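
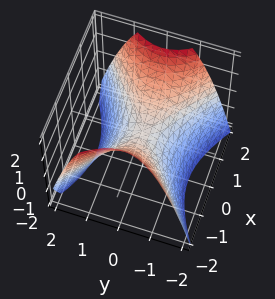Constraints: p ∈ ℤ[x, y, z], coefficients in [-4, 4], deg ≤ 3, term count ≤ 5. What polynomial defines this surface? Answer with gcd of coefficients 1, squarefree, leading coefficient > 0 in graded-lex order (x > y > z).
1. deg p = 2. A saddle surface; a quadric.
2. Symmetries: mirror symmetry y ↦ −y ⇒ only even powers of y; it's symmetric under x → −x, forcing even powers of x.
3. From the axis intercepts and sections: it crosses the x-axis at the gridline x = 0; it meets the y-axis at y = 0 (among the integer gridlines).
4. The integer polynomial consistent with all of this is the stated p.

2*x^2 - 3*y^2 - 3*z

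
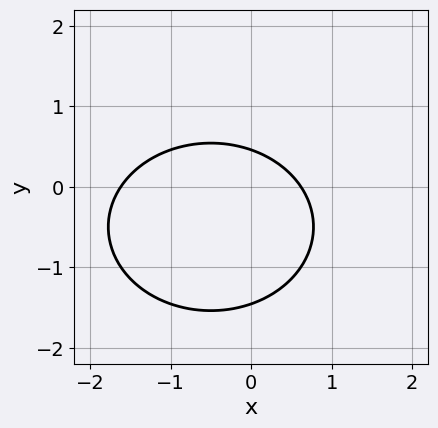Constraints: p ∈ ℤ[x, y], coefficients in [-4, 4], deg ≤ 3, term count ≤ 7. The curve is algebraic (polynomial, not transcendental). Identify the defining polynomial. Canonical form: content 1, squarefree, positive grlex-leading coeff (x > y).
Degree: no degree-1 curve has this shape, so deg p = 2.
The integer polynomial consistent with all of this is the stated p.

2*x^2 + 3*y^2 + 2*x + 3*y - 2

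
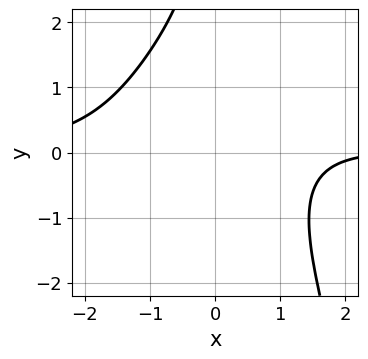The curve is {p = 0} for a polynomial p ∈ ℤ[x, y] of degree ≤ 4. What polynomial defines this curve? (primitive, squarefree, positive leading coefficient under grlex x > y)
x^3*y + x*y^2 - x + 3

(a) deg p = 4. A generic line meets the curve in up to 4 points.
(b) Reading off the gridlines: the curve avoids every integer x-axis point in the box; it misses every integer gridline on the y-axis.
(c) Solving for integer coefficients yields p as stated.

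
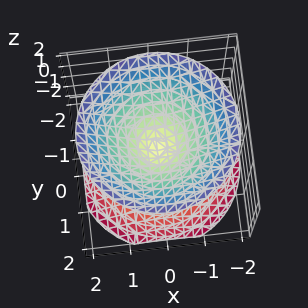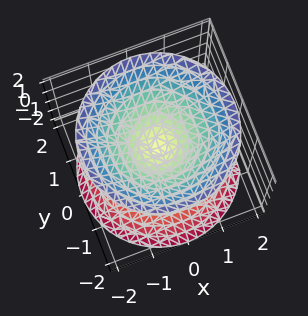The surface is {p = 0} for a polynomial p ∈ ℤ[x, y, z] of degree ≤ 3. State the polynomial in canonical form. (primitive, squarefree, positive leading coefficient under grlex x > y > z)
1. There are 2 components.
2. Degree: two nappes meeting at a single point; a quadric, so deg p = 2.
3. Symmetries: mirror symmetry z ↦ −z ⇒ only even powers of z; the z-axis is an axis of rotation, so x and y enter only as x² + y².
4. Reading off the gridlines: a circular section at z = -1 has radius exactly 1; one y-axis crossing is at y = 0.
5. Solving for integer coefficients yields p as stated.

x^2 + y^2 - z^2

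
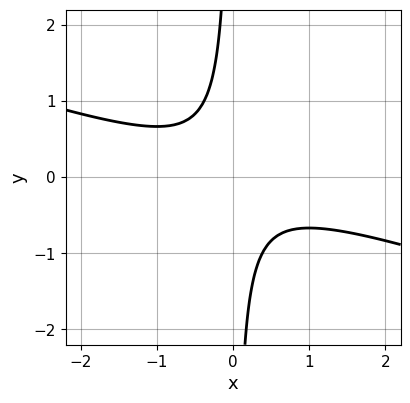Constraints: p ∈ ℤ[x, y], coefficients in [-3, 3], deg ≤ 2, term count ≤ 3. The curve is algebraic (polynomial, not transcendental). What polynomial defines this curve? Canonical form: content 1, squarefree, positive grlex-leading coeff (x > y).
First, degree: a generic line meets the curve in up to 2 points, so deg p = 2.
Then, from the axis intercepts and sections: it misses every integer gridline on the y-axis; no x-intercept at any integer in the box.
Finally, solving for integer coefficients yields p as stated.

x^2 + 3*x*y + 1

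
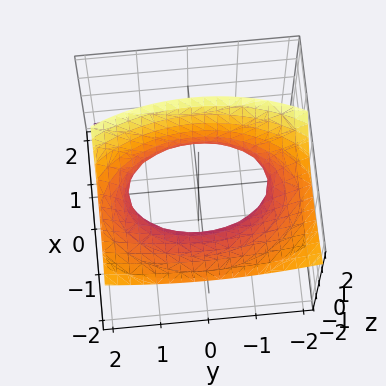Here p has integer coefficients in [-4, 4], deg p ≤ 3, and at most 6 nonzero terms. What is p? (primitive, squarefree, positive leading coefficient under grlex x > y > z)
2*x^2 + 3*x*z + y^2 - 2*z^2 - 2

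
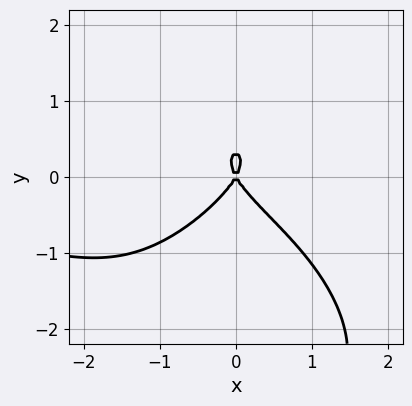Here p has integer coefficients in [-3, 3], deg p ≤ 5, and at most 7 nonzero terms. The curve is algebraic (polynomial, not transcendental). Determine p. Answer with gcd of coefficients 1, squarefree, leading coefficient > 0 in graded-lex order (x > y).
x^3*y - y^4 - 3*y^3 - 3*x^2 + y^2

deg p = 4. No degree-3 curve has this shape.
Observable constraints: it crosses the y-axis at the gridline y = 0; it meets the x-axis at x = 0 (among the integer gridlines).
These observations pin down the coefficients.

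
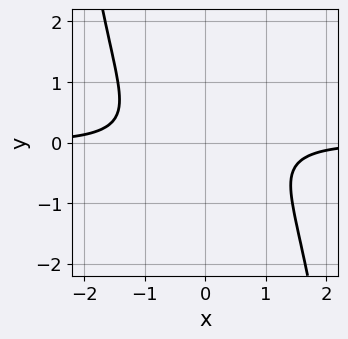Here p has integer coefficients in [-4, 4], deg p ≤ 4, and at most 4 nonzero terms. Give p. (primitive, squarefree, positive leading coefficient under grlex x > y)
1. Degree: the shape is more complex than any degree-3 curve, so deg p = 4.
2. From the axis intercepts and sections: no y-intercept at any integer in the box; the curve avoids every integer x-axis point in the box.
3. Putting this together gives p.

x^3*y + 2*y^2 + 1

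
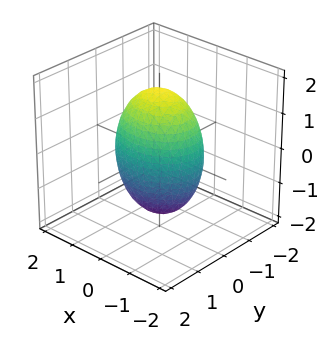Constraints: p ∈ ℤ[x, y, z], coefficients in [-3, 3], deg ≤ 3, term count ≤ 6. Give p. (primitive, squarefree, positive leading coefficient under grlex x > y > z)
2*x^2 + 3*y^2 + z^2 - 3

First, the degree is 2 — bounded and convex; a quadric.
Next, symmetries: the z ↦ −z reflection is a symmetry, so z appears only in even powers; it's symmetric under y → −y, forcing even powers of y; the x ↦ −x reflection is a symmetry, so x appears only in even powers.
Next, observable constraints: the y-axis gridline crossings are at y ∈ {-1, 1}.
Finally, these observations pin down the coefficients.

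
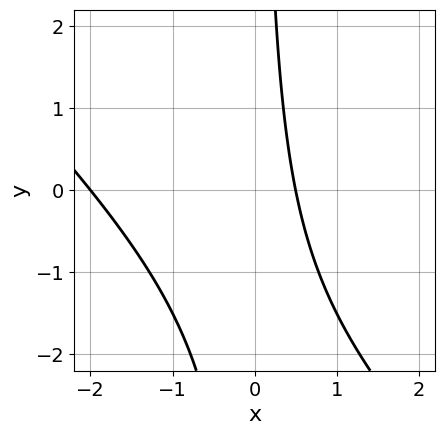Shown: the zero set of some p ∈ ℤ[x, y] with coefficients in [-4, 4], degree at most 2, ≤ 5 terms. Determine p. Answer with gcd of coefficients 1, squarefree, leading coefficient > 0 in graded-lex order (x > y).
2*x^2 + 2*x*y + 3*x - 2

First, the degree is 2 — a generic line meets the curve in up to 2 points.
Then, observable constraints: one x-axis crossing is at x = -2; the curve avoids every integer y-axis point in the box.
Finally, fitting integer coefficients to these (and the overall shape) gives p.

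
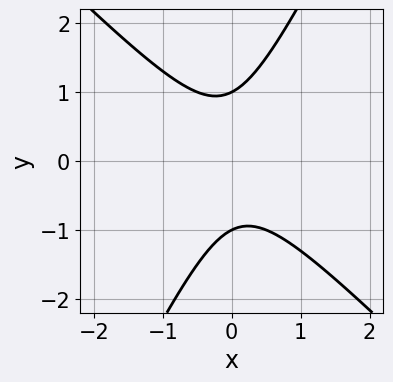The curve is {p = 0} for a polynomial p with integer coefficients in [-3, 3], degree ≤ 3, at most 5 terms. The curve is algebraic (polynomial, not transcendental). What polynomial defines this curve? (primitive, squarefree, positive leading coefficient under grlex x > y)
deg p = 2.
From the axis intercepts and sections: the curve avoids every integer x-axis point in the box; among the integer gridlines, it crosses the y-axis at y ∈ {-1, 1}.
Together with the visible shape, these determine p as stated.

2*x^2 + x*y - y^2 + 1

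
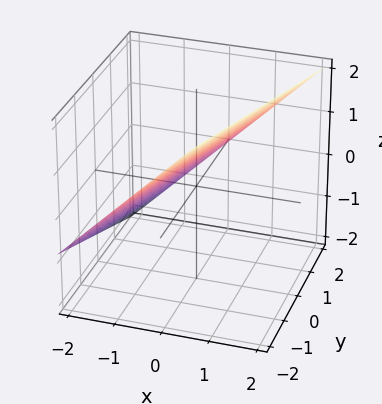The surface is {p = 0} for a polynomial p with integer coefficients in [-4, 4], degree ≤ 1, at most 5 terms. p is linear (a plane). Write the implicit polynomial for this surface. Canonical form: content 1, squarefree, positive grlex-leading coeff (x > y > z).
3*x - y - 3*z + 2

The degree is 1 — the surface is flat (a plane).
Observable constraints: it meets the y-axis at y = 2 (among the integer gridlines).
The integer polynomial consistent with all of this is the stated p.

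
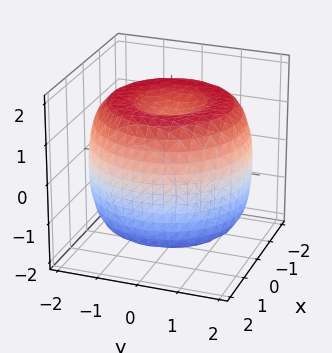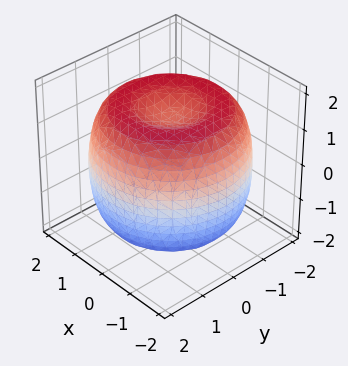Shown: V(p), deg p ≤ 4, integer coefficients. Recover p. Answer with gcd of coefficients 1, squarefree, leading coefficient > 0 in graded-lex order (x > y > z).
x^4 + 2*x^2*y^2 + y^4 - 3*x^2 - 3*y^2 + 2*z^2 - 3

(a) deg p = 4. The shape is more complex than any degree-3 surface.
(b) Symmetry: the z-axis is an axis of rotation, so x and y enter only as x² + y².
(c) Checking where it meets the axes: a circular section at z = 0 has radius between 1 and 2.
(d) These observations pin down the coefficients.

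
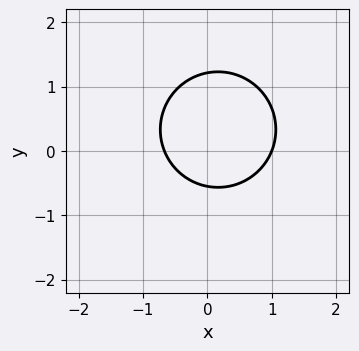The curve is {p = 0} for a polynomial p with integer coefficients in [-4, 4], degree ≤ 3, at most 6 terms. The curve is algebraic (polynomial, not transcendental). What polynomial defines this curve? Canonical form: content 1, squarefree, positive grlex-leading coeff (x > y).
3*x^2 + 3*y^2 - x - 2*y - 2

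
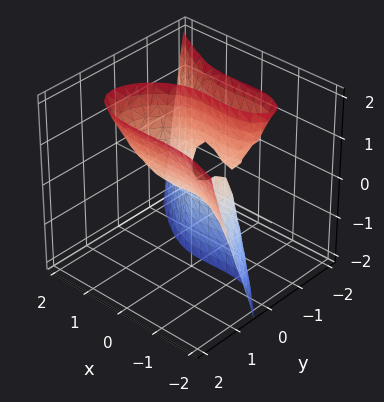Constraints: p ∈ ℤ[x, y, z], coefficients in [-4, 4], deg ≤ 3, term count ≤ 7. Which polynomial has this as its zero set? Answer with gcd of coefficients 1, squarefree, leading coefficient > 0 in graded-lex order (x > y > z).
x^3 + 3*y^3 + x^2 - 3*y*z - z

1. Degree: no degree-2 surface has this shape, so deg p = 3.
2. Reading off the gridlines: it meets the z-axis at z = 0 (among the integer gridlines); among the integer gridlines, it crosses the x-axis at x ∈ {-1, 0}; one y-axis crossing is at y = 0.
3. Together with the visible shape, these determine p as stated.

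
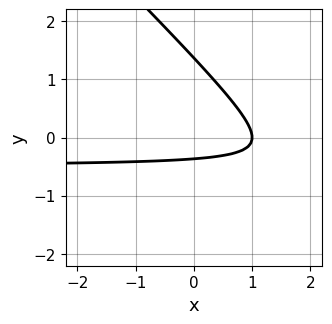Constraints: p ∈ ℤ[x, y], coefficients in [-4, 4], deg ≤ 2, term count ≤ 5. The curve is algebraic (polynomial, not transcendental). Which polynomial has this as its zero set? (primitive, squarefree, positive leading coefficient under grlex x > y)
2*x*y + 2*y^2 + x - 2*y - 1

Degree: the shape is more complex than any degree-1 curve, so deg p = 2.
Against the integer gridlines: one x-axis crossing is at x = 1.
Assembling these constraints gives the stated polynomial.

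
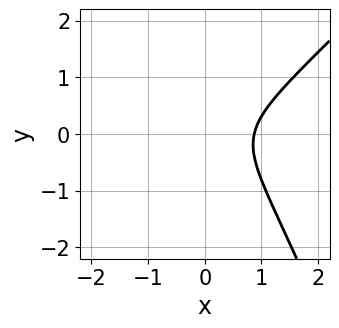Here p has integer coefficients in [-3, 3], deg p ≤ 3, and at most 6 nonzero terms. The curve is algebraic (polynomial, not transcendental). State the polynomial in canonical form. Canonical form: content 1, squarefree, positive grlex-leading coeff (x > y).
3*x^3 - 2*x^2*y - x*y^2 - 3*y^2 - 2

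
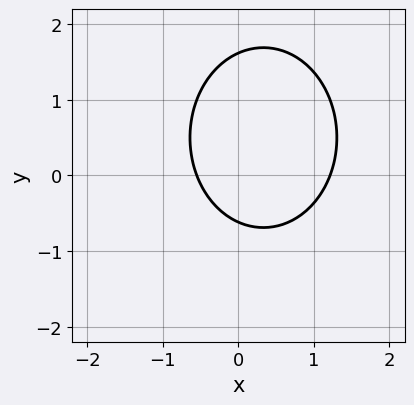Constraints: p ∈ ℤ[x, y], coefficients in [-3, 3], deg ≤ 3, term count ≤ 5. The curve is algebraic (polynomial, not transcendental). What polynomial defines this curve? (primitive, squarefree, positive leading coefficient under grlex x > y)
1. Degree: the shape is more complex than any degree-1 curve, so deg p = 2.
2. Matching integer coefficients to the picture gives p.

3*x^2 + 2*y^2 - 2*x - 2*y - 2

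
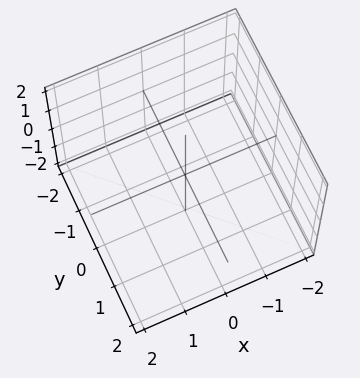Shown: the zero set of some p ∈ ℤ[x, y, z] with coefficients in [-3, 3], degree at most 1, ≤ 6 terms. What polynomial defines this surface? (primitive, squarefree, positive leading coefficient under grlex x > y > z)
1. deg p = 1.
2. From the visible intercepts: one y-axis crossing is at y = 1; it meets the x-axis at x = 1 (among the integer gridlines).
3. Together with the visible shape, these determine p as stated.

2*x + 2*y - z - 2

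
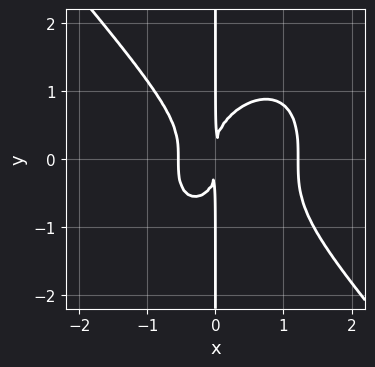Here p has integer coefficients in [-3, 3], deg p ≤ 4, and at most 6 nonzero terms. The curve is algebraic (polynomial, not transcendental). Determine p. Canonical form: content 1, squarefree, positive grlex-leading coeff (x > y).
3*x^4 + 2*x*y^3 - 2*x^3 - 2*x^2

(a) Degree: a generic line meets the curve in up to 4 points, so deg p = 4.
(b) Reading off the gridlines: the visible y-axis segment lies entirely on the curve.
(c) Solving for integer coefficients yields p as stated.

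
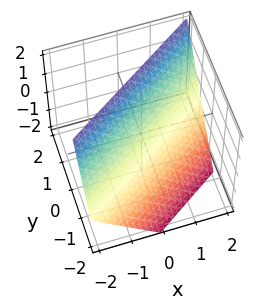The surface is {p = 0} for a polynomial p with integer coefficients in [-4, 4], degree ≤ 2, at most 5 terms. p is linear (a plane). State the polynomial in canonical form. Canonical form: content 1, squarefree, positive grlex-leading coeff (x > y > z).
2*x - 3*y + 2*z - 2

First, deg p = 1. The surface is flat (a plane).
Next, observable constraints: it meets the z-axis at z = 1 (among the integer gridlines); it meets the x-axis at x = 1 (among the integer gridlines).
Finally, the integer polynomial consistent with all of this is the stated p.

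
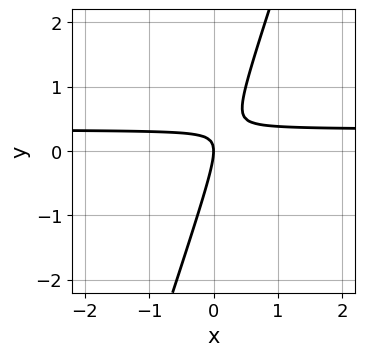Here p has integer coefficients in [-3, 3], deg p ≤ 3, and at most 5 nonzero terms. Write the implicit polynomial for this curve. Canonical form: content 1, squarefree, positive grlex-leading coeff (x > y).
The degree is 2 — no degree-1 curve has this shape.
Observable constraints: it crosses the x-axis at the gridline x = 0; it crosses the y-axis at the gridline y = 0.
Solving for integer coefficients yields p as stated.

3*x*y - y^2 - x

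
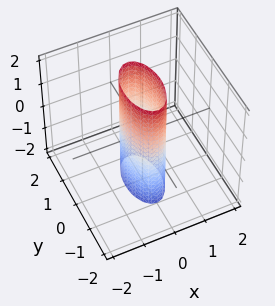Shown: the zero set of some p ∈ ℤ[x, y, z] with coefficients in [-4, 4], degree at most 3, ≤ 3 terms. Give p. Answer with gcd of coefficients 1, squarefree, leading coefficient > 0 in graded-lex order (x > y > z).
1. deg p = 2. Constant cross-section along one axis; a quadric.
2. Symmetries: it's symmetric under z → −z, forcing even powers of z; it's symmetric under y → −y, forcing even powers of y; mirror symmetry x ↦ −x ⇒ only even powers of x.
3. Reading off the gridlines: no z-intercept at any integer in the box; among the integer gridlines, it crosses the y-axis at y ∈ {-1, 1}.
4. Solving for integer coefficients yields p as stated.

3*x^2 + y^2 - 1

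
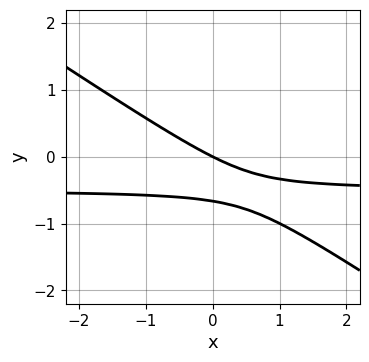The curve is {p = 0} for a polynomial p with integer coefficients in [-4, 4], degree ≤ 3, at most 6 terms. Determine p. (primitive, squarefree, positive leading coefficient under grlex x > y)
2*x*y + 3*y^2 + x + 2*y

(a) Degree: the shape is more complex than any degree-1 curve, so deg p = 2.
(b) Checking where it meets the axes: one x-axis crossing is at x = 0; it meets the y-axis at y = 0 (among the integer gridlines).
(c) The integer polynomial consistent with all of this is the stated p.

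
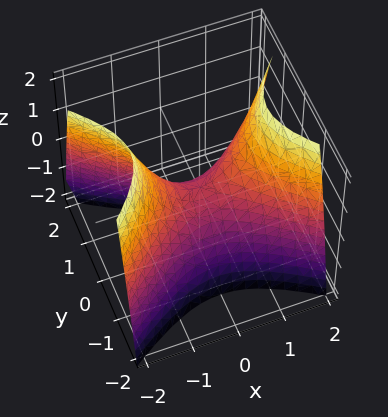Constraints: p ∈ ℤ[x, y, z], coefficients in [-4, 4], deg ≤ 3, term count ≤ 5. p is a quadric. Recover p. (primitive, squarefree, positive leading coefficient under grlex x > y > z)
2*x^2 - 3*y^2 - 2*z

First, the degree is 2 — a hyperbolic paraboloid; a quadric.
Next, symmetries: it's symmetric under y → −y, forcing even powers of y; the x ↦ −x reflection is a symmetry, so x appears only in even powers.
Next, against the integer gridlines: it meets the x-axis at x = 0 (among the integer gridlines); one z-axis crossing is at z = 0.
Finally, fitting integer coefficients to these (and the overall shape) gives p.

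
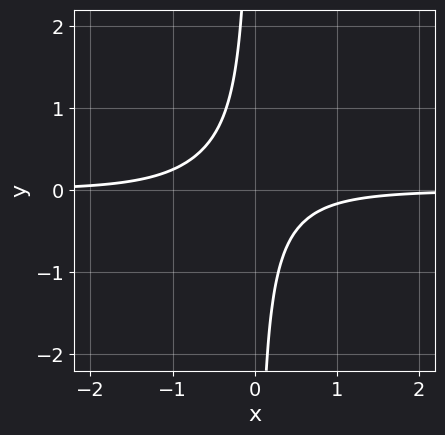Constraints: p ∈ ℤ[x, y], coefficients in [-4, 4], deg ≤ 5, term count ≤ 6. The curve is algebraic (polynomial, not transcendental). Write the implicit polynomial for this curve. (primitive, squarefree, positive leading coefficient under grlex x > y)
The degree is 4 — no degree-3 curve has this shape.
Reading off the gridlines: the curve avoids every integer y-axis point in the box; it misses every integer gridline on the x-axis.
The integer polynomial consistent with all of this is the stated p.

2*x^3*y + x^2*y + 3*x*y + 1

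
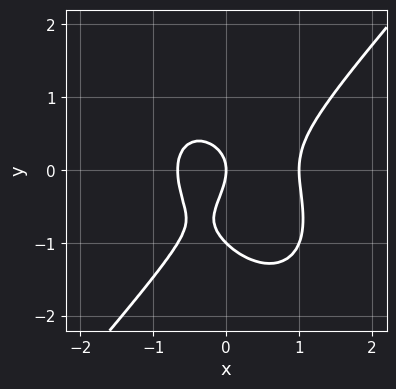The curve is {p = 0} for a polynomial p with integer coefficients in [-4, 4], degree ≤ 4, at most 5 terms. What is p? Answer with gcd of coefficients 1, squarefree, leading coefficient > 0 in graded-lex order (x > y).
The degree is 3 — a generic line meets the curve in up to 3 points.
From the axis intercepts and sections: among the integer gridlines, it crosses the y-axis at y ∈ {-1, 0}; among the integer gridlines, it crosses the x-axis at x ∈ {0, 1}.
Matching integer coefficients to the picture gives p.

3*x^3 - 2*y^3 - x^2 - 2*y^2 - 2*x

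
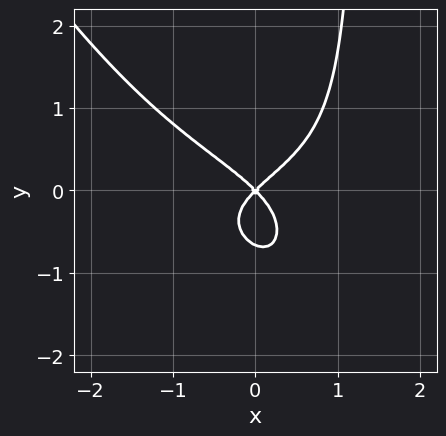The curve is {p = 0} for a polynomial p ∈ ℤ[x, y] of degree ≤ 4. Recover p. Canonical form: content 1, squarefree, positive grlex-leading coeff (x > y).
3*x^2*y^2 + 2*x*y^3 - 3*y^3 + 2*x^2 - 2*y^2

First, the degree is 4 — no degree-3 curve has this shape.
Then, reading off the gridlines: one x-axis crossing is at x = 0; it crosses the y-axis at the gridline y = 0.
Finally, assembling these constraints gives the stated polynomial.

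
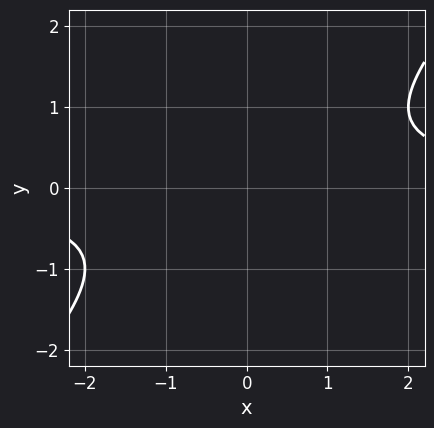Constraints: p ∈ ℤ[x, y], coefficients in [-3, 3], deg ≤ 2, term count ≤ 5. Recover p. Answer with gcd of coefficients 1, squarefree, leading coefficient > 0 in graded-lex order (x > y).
(a) Degree: a generic line meets the curve in up to 2 points, so deg p = 2.
(b) Observable constraints: it misses every integer gridline on the y-axis; no x-intercept at any integer in the box.
(c) Solving for integer coefficients yields p as stated.

x*y - y^2 - 1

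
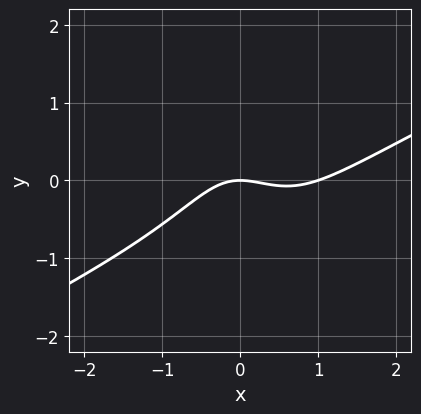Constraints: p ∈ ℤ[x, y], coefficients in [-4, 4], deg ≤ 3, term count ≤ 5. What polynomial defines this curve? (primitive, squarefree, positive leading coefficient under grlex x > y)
(a) Degree: the shape is more complex than any degree-2 curve, so deg p = 3.
(b) Reading off the gridlines: it meets the y-axis at y = 0 (among the integer gridlines); among the integer gridlines, it crosses the x-axis at x ∈ {0, 1}.
(c) Matching integer coefficients to the picture gives p.

2*x^3 - 3*x^2*y - 2*x*y^2 - 2*x^2 - 3*y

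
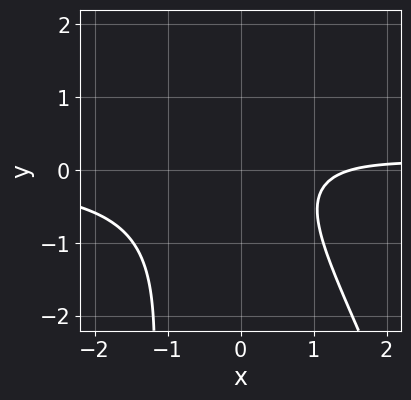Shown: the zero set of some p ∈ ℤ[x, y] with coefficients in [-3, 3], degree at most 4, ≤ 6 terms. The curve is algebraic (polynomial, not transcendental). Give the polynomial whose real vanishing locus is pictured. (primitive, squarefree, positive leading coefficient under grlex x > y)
3*x^2*y + x*y^2 + 2*y^2 - 2*x + 3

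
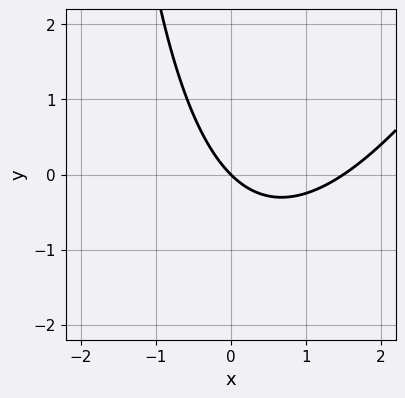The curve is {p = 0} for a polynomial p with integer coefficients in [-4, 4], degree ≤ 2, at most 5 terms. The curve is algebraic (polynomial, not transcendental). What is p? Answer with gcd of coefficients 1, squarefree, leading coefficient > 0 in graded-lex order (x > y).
2*x^2 - x*y - 3*x - 3*y

1. The degree is 2 — no degree-1 curve has this shape.
2. Against the integer gridlines: one x-axis crossing is at x = 0; it crosses the y-axis at the gridline y = 0.
3. Fitting integer coefficients to these (and the overall shape) gives p.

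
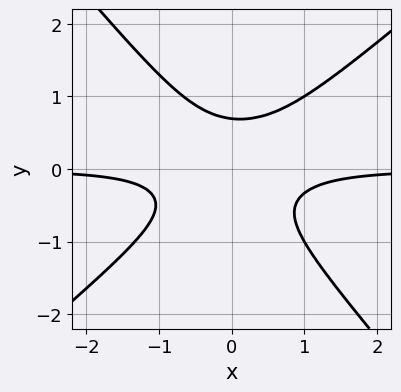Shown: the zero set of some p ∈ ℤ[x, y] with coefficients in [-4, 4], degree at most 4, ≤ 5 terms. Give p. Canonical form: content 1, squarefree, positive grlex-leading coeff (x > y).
3*x^2*y - x*y^2 - 3*y^3 + 1

The degree is 3 — a generic line meets the curve in up to 3 points.
Checking where it meets the axes: the curve avoids every integer x-axis point in the box.
These observations pin down the coefficients.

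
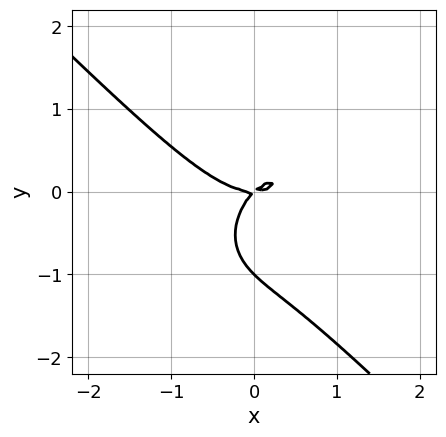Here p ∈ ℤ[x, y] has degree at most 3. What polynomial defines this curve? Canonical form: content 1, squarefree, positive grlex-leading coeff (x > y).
x^3 + y^3 - x*y + y^2

The degree is 3 — a generic line meets the curve in up to 3 points.
From the axis intercepts and sections: one x-axis crossing is at x = 0; among the integer gridlines, it crosses the y-axis at y ∈ {-1, 0}.
These observations pin down the coefficients.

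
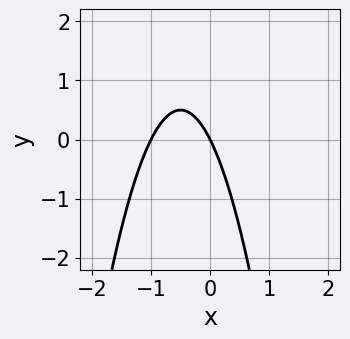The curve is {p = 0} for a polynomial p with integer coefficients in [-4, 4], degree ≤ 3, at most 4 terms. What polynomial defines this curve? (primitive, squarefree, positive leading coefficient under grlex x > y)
2*x^2 + 2*x + y

deg p = 2.
From the axis intercepts and sections: it crosses the y-axis at the gridline y = 0; the x-axis gridline crossings are at x ∈ {-1, 0}.
These observations pin down the coefficients.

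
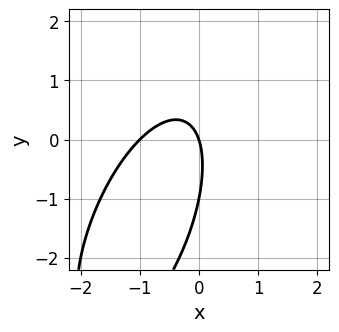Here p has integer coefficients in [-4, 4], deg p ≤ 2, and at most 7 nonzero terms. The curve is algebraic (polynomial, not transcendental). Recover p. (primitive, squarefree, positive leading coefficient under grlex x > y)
Degree: no degree-1 curve has this shape, so deg p = 2.
Against the integer gridlines: among the integer gridlines, it crosses the y-axis at y ∈ {-1, 0}; the x-axis gridline crossings are at x ∈ {-1, 0}.
Fitting integer coefficients to these (and the overall shape) gives p.

3*x^2 - 2*x*y + y^2 + 3*x + y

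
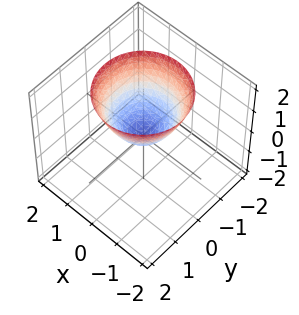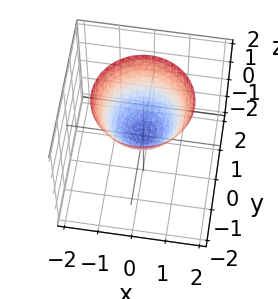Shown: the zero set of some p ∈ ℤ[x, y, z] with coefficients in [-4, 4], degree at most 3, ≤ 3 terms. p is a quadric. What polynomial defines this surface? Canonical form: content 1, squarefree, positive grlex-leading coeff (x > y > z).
x^2 + y^2 - z

First, degree: a paraboloid; a quadric, so deg p = 2.
Next, symmetries: the surface is invariant under rotation about z: p = q(x² + y², z).
Next, reading off the gridlines: a circular section at z = 1 has radius exactly 1; it crosses the x-axis at the gridline x = 0; it meets the y-axis at y = 0 (among the integer gridlines).
Finally, solving for integer coefficients yields p as stated.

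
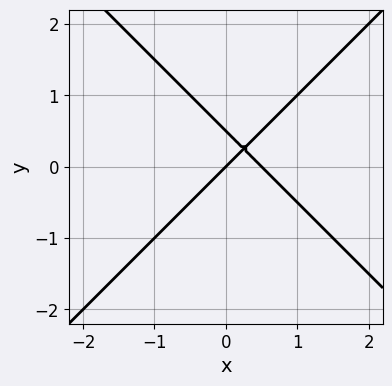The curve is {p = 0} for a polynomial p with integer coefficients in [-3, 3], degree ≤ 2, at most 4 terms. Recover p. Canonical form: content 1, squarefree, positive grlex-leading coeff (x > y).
2*x^2 - 2*y^2 - x + y

1. The degree is 2 — the shape is more complex than any degree-1 curve.
2. From the visible intercepts: it meets the x-axis at x = 0 (among the integer gridlines); one y-axis crossing is at y = 0.
3. Fitting integer coefficients to these (and the overall shape) gives p.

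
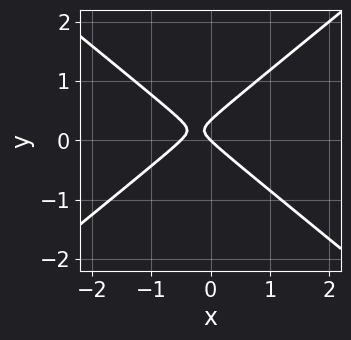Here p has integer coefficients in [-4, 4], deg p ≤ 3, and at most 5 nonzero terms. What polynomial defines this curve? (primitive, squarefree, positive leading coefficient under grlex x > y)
2*x^2 - 3*y^2 + x + y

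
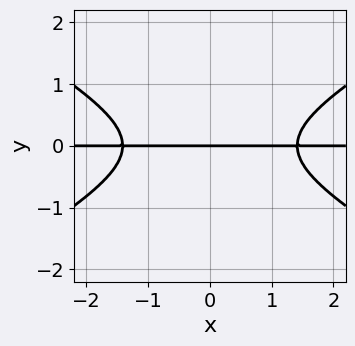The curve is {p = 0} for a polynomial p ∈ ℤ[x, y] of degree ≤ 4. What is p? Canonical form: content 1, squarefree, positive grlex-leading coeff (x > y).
x^2*y - 3*y^3 - 2*y

First, deg p = 3. No degree-2 curve has this shape.
Then, symmetries: mirror symmetry x ↦ −x ⇒ only even powers of x.
Then, observable constraints: every point of the x-axis in the box is on the curve; one y-axis crossing is at y = 0.
Finally, assembling these constraints gives the stated polynomial.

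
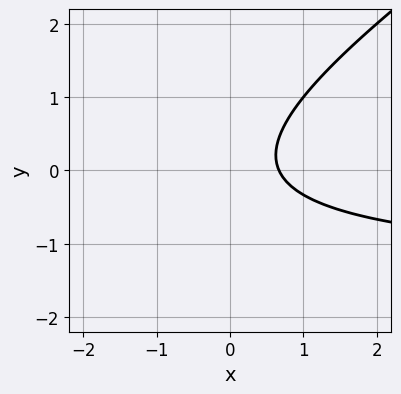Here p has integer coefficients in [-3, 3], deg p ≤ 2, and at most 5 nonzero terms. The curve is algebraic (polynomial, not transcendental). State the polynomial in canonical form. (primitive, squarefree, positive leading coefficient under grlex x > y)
2*x*y - 3*y^2 + 3*x - 2

(a) The degree is 2 — no degree-1 curve has this shape.
(b) Reading off the gridlines: the curve avoids every integer y-axis point in the box.
(c) Solving for integer coefficients yields p as stated.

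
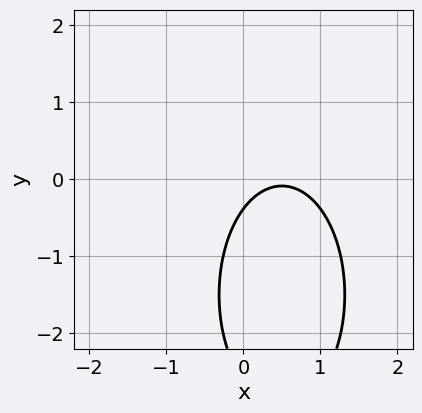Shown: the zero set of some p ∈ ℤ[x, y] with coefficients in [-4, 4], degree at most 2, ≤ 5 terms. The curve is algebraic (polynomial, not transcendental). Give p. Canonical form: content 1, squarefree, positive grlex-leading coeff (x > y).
1. deg p = 2. The shape is more complex than any degree-1 curve.
2. From the visible intercepts: no x-intercept at any integer in the box.
3. These observations pin down the coefficients.

3*x^2 + y^2 - 3*x + 3*y + 1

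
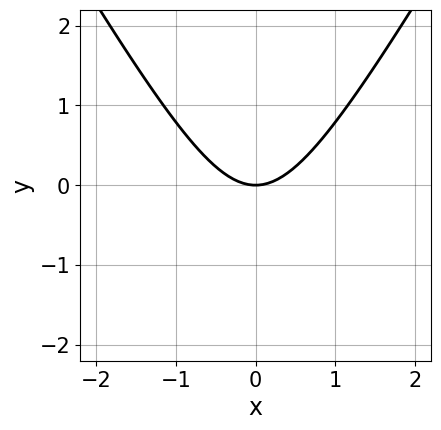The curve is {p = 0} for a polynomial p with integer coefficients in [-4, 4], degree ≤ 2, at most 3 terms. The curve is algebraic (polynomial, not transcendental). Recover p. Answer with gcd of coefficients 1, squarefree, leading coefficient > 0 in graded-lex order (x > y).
3*x^2 - y^2 - 3*y

Degree: no degree-1 curve has this shape, so deg p = 2.
Symmetries: mirror symmetry x ↦ −x ⇒ only even powers of x.
Against the integer gridlines: it crosses the y-axis at the gridline y = 0; it crosses the x-axis at the gridline x = 0.
Together with the visible shape, these determine p as stated.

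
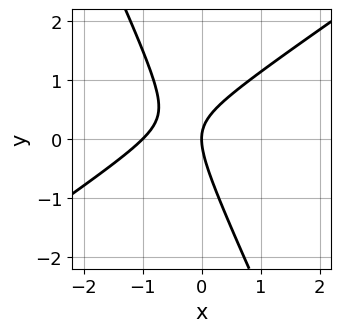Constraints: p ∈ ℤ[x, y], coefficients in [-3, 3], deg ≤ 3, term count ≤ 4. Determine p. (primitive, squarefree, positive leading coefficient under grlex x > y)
3*x^2 - 3*x*y - 2*y^2 + 3*x

Degree: a generic line meets the curve in up to 2 points, so deg p = 2.
Observable constraints: the x-axis gridline crossings are at x ∈ {-1, 0}; it crosses the y-axis at the gridline y = 0.
The integer polynomial consistent with all of this is the stated p.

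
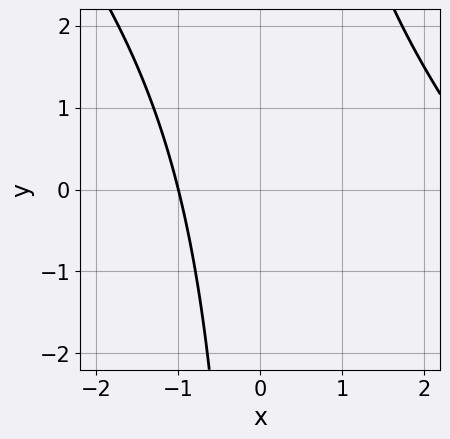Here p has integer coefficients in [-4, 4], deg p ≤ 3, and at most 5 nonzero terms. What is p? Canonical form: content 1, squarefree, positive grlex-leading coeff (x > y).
Degree: no degree-1 curve has this shape, so deg p = 2.
Checking where it meets the axes: it crosses the x-axis at the gridline x = -1; no y-intercept at any integer in the box.
These observations pin down the coefficients.

x^2 + x*y - 2*x - 3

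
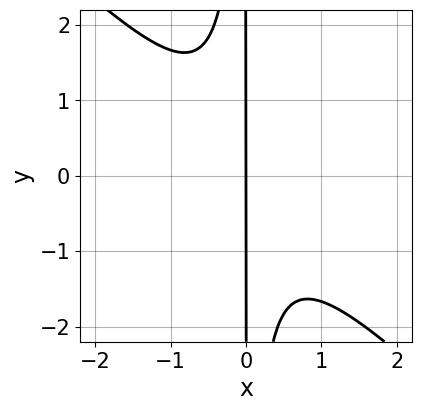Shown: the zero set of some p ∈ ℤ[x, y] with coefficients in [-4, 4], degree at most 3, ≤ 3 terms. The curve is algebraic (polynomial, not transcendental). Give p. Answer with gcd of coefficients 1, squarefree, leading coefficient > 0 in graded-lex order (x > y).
3*x^3 + 3*x^2*y + 2*x

1. The degree is 3 — the shape is more complex than any degree-2 curve.
2. Checking where it meets the axes: the visible y-axis segment lies entirely on the curve; it crosses the x-axis at the gridline x = 0.
3. Matching integer coefficients to the picture gives p.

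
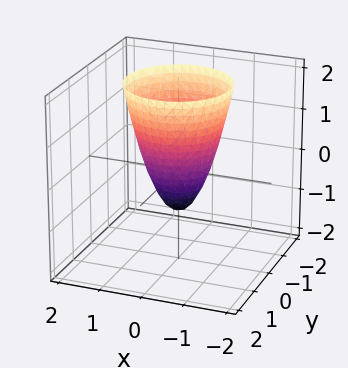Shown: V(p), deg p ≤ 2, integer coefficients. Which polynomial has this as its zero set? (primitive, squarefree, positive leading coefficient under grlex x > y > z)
2*x^2 + 2*y^2 - z - 1

First, degree: the shape is more complex than any degree-1 surface, so deg p = 2.
Then, symmetries: the surface is invariant under rotation about z: p = q(x² + y², z).
Then, from the axis intercepts and sections: one z-axis crossing is at z = -1; a circular section at z = 2 has radius between 1 and 2.
Finally, fitting integer coefficients to these (and the overall shape) gives p.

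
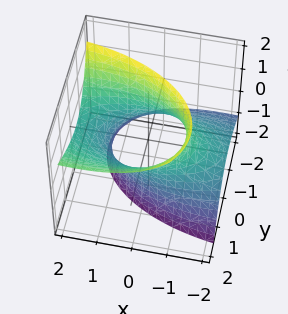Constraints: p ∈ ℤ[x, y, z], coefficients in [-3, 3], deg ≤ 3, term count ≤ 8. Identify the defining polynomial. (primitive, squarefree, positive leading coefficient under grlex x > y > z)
x^2 - 3*x*z + 3*y^2 - 3*y*z - z^2 - 3

(a) Degree: no degree-1 surface has this shape, so deg p = 2.
(b) From the axis intercepts and sections: among the integer gridlines, it crosses the y-axis at y ∈ {-1, 1}; it misses every integer gridline on the z-axis.
(c) Putting this together gives p.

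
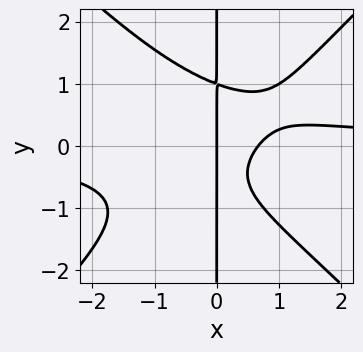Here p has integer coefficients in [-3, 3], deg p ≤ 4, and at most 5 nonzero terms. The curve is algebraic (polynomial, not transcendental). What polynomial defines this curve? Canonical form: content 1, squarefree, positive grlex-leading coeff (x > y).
3*x^3*y - 3*x*y^3 - 3*x^2 + x*y + 2*x

(a) Degree: the shape is more complex than any degree-3 curve, so deg p = 4.
(b) Reading off the gridlines: the visible y-axis segment lies entirely on the curve; one x-axis crossing is at x = 0.
(c) Assembling these constraints gives the stated polynomial.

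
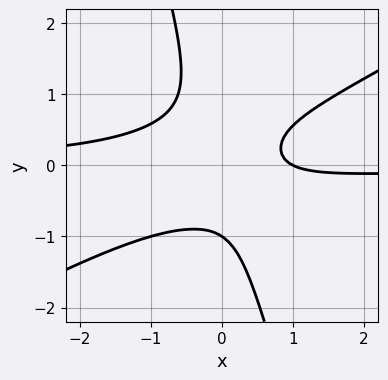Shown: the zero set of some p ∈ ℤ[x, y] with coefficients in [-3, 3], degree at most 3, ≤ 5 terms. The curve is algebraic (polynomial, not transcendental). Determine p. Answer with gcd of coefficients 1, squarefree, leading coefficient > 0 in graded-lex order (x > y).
First, degree: no degree-2 curve has this shape, so deg p = 3.
Next, from the visible intercepts: it meets the x-axis at x = 1 (among the integer gridlines); one y-axis crossing is at y = -1.
Finally, putting this together gives p.

2*x^2*y - 3*x*y^2 - y^3 + x - 1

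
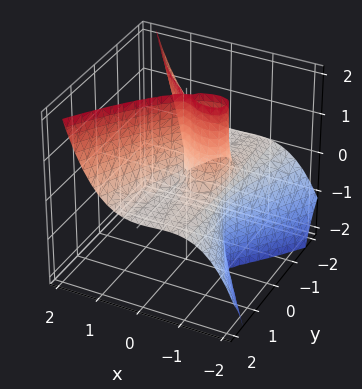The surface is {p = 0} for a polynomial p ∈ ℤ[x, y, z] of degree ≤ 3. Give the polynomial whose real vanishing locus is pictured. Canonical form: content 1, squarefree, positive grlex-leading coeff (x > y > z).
x^3 - y^2*z + x^2

1. deg p = 3.
2. Observable constraints: the visible z-axis segment lies entirely on the surface; one x-axis crossing is at x = -1; the visible y-axis segment lies entirely on the surface.
3. Fitting integer coefficients to these (and the overall shape) gives p.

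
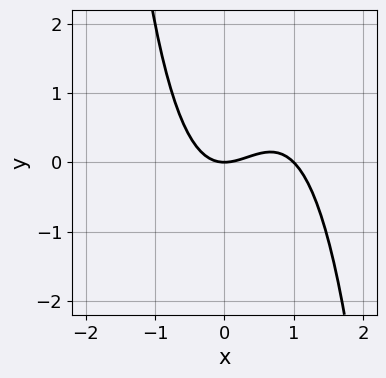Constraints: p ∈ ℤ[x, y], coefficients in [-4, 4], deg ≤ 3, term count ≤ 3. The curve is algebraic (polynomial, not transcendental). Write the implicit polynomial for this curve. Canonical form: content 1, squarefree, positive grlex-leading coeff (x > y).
First, degree: a generic line meets the curve in up to 3 points, so deg p = 3.
Next, reading off the gridlines: it crosses the y-axis at the gridline y = 0; among the integer gridlines, it crosses the x-axis at x ∈ {0, 1}.
Finally, putting this together gives p.

x^3 - x^2 + y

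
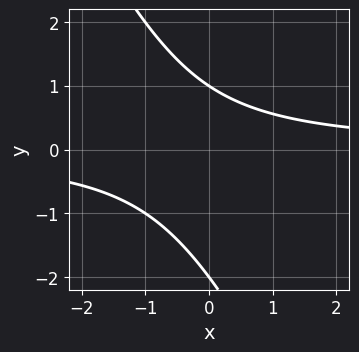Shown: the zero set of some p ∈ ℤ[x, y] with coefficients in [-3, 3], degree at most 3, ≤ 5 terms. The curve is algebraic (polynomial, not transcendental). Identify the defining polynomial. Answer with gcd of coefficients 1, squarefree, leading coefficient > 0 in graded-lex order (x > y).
2*x*y + y^2 + y - 2

1. Degree: the shape is more complex than any degree-1 curve, so deg p = 2.
2. Against the integer gridlines: no x-intercept at any integer in the box; the y-axis gridline crossings are at y ∈ {-2, 1}.
3. These observations pin down the coefficients.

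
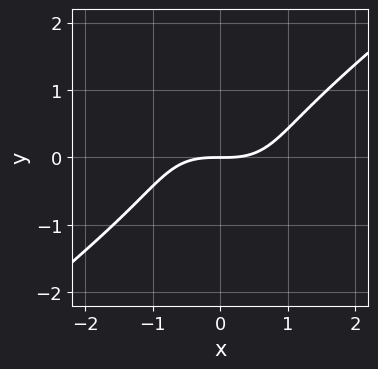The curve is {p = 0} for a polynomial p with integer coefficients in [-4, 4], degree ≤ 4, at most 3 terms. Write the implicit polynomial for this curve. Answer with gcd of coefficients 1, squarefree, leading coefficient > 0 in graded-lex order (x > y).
Degree: a generic line meets the curve in up to 3 points, so deg p = 3.
Observable constraints: it crosses the x-axis at the gridline x = 0; it meets the y-axis at y = 0 (among the integer gridlines).
Matching integer coefficients to the picture gives p.

x^3 - 2*y^3 - 2*y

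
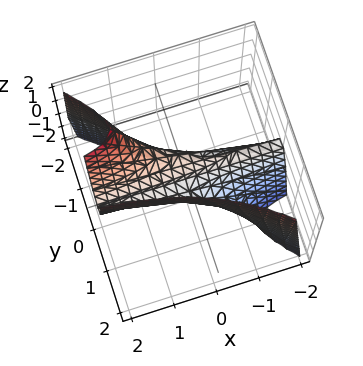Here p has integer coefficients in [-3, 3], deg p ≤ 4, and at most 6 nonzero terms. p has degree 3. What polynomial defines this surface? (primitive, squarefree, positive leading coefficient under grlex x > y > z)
3*x*y^2 + 3*y^3 - y - z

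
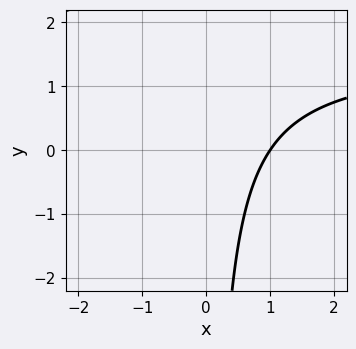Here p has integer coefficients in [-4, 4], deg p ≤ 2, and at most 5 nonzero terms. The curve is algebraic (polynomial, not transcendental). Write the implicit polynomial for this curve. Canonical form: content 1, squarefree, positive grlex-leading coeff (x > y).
2*x*y - 3*x + 3

1. Degree: the shape is more complex than any degree-1 curve, so deg p = 2.
2. From the visible intercepts: the curve avoids every integer y-axis point in the box; it meets the x-axis at x = 1 (among the integer gridlines).
3. Putting this together gives p.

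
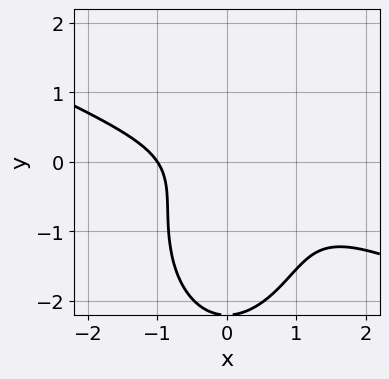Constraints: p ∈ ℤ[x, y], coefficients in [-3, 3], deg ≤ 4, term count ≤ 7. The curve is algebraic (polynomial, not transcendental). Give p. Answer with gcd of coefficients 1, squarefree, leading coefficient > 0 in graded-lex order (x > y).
First, the degree is 3 — the shape is more complex than any degree-2 curve.
Then, checking where it meets the axes: it misses every integer gridline on the y-axis; it meets the x-axis at x = -1 (among the integer gridlines).
Finally, the integer polynomial consistent with all of this is the stated p.

x^3 + 2*x^2*y + y^3 + 2*y^2 + 1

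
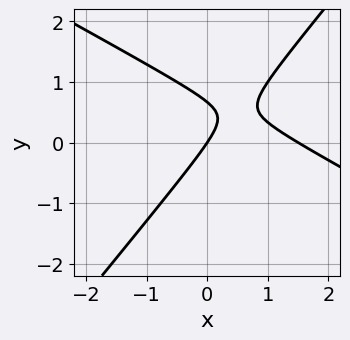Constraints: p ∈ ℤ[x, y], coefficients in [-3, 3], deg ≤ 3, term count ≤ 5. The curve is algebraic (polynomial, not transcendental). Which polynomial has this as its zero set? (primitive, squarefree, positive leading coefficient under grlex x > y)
2*x^2 + 2*x*y - 3*y^2 - 3*x + 2*y

1. The degree is 2 — the shape is more complex than any degree-1 curve.
2. Checking where it meets the axes: it crosses the x-axis at the gridline x = 0; it meets the y-axis at y = 0 (among the integer gridlines).
3. Together with the visible shape, these determine p as stated.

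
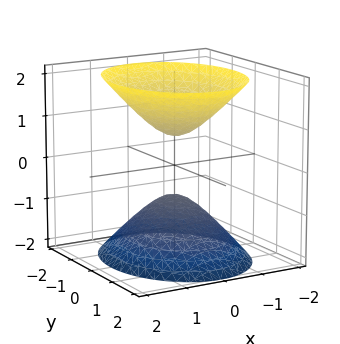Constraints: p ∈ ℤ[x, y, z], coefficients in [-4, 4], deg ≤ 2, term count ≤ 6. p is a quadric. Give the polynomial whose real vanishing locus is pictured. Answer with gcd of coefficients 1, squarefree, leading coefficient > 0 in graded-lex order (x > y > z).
3*x^2 + 2*y^2 - 2*z^2 + 1

(a) I count 2 distinct pieces.
(b) Degree: two separate bowl-shaped sheets opening away from each other; a quadric, so deg p = 2.
(c) Symmetries: the y ↦ −y reflection is a symmetry, so y appears only in even powers; it's symmetric under x → −x, forcing even powers of x; it's symmetric under z → −z, forcing even powers of z.
(d) From the axis intercepts and sections: the surface avoids every integer y-axis point in the box; it misses every integer gridline on the x-axis.
(e) Assembling these constraints gives the stated polynomial.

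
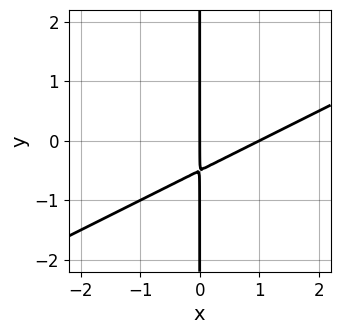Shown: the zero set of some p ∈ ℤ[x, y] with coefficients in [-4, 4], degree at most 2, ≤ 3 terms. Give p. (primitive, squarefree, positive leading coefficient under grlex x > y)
First, the degree is 2 — the shape is more complex than any degree-1 curve.
Next, reading off the gridlines: the visible y-axis segment lies entirely on the curve; the x-axis gridline crossings are at x ∈ {0, 1}.
Finally, matching integer coefficients to the picture gives p.

x^2 - 2*x*y - x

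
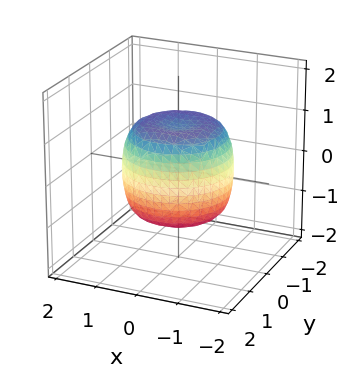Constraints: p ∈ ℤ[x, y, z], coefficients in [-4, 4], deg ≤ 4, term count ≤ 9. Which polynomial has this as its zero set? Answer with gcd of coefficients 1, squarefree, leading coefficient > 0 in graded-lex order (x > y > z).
x^4 + 2*x^2*y^2 + y^4 - x^2 - y^2 + z^2 - 1

First, deg p = 4.
Then, symmetries: rotational symmetry about the z-axis ⇒ p depends on x, y only through x² + y².
Next, from the axis intercepts and sections: a circular section at z = -1 has radius exactly 1; among the integer gridlines, it crosses the z-axis at z ∈ {-1, 1}.
Finally, matching integer coefficients to the picture gives p.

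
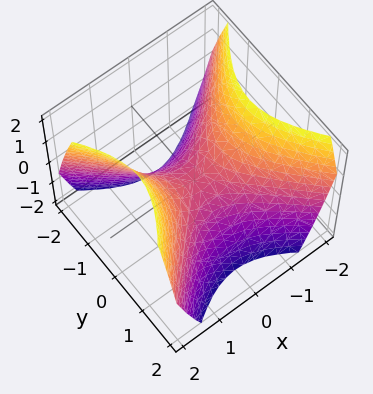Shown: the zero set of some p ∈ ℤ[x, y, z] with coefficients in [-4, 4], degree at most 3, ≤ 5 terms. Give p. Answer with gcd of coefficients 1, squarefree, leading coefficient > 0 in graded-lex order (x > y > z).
First, deg p = 2. A hyperbolic paraboloid; a quadric.
Then, symmetries: mirror symmetry y ↦ −y ⇒ only even powers of y; the x ↦ −x reflection is a symmetry, so x appears only in even powers.
Then, from the visible intercepts: it meets the z-axis at z = 0 (among the integer gridlines); it meets the y-axis at y = 0 (among the integer gridlines); it crosses the x-axis at the gridline x = 0.
Finally, the integer polynomial consistent with all of this is the stated p.

x^2 - y^2 - z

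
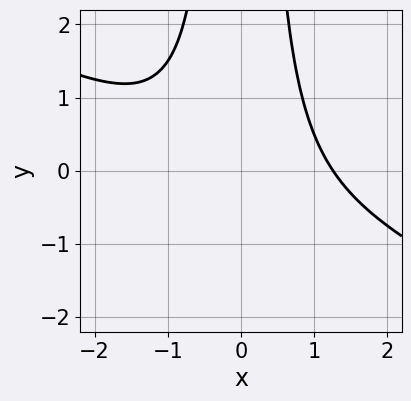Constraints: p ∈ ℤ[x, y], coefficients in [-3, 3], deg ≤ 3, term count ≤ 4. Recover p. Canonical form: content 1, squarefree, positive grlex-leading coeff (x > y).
x^3 + 2*x^2*y - 2

First, deg p = 3.
Next, checking where it meets the axes: the curve avoids every integer y-axis point in the box.
Finally, the integer polynomial consistent with all of this is the stated p.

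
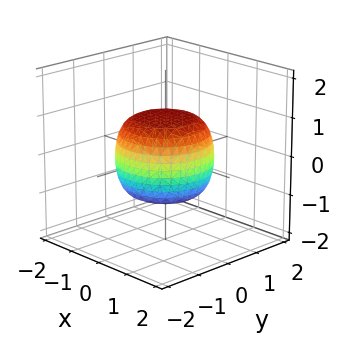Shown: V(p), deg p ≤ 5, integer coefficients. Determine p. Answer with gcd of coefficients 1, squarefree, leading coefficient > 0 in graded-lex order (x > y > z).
(a) The degree is 4 — a generic line meets the surface in up to 4 points.
(b) Symmetries: every cross-section ⟂ z is a circle, so x, y appear only via x² + y².
(c) From the visible intercepts: a circular section at z = -1 has radius between 0 and 1; the z-axis gridline crossings are at z ∈ {-1, 1}.
(d) These observations pin down the coefficients.

2*x^4 + 4*x^2*y^2 + 2*y^4 - x^2 - y^2 + 3*z^2 - 3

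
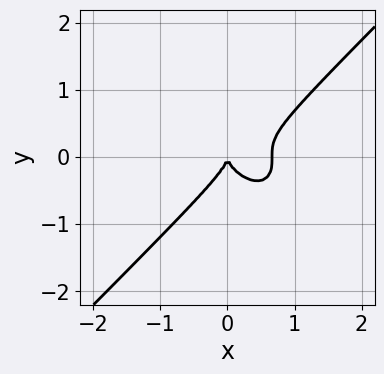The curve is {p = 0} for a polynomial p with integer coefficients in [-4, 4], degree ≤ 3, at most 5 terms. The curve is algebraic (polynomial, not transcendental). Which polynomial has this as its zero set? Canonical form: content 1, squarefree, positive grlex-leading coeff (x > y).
3*x^3 - 3*y^3 - 2*x^2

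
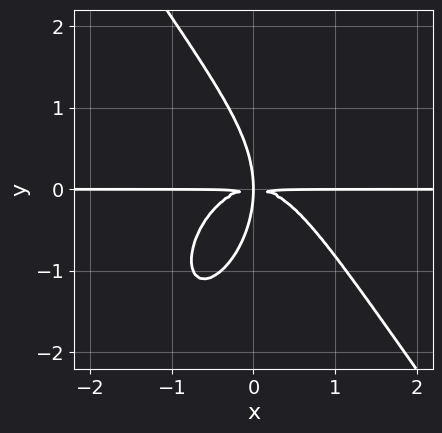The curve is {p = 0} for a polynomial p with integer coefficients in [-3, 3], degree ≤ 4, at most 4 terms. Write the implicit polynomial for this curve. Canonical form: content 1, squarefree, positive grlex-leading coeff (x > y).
deg p = 4.
Against the integer gridlines: the visible x-axis segment lies entirely on the curve.
Assembling these constraints gives the stated polynomial.

3*x^3*y + y^4 + 3*x*y^2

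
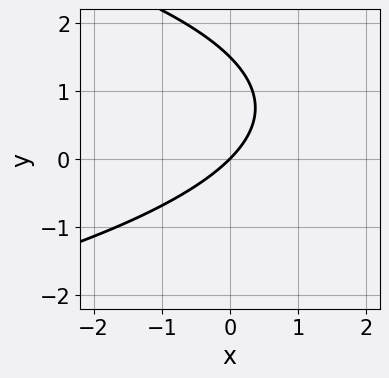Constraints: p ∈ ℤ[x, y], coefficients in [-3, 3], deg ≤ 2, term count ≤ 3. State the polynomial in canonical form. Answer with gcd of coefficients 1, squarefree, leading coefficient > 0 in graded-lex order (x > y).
2*y^2 + 3*x - 3*y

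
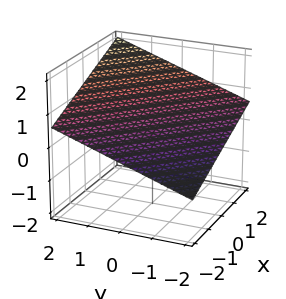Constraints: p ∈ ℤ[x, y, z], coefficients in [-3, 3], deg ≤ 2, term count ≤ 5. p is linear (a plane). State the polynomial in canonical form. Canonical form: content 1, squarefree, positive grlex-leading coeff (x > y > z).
x + y - 3*z + 2

First, deg p = 1.
Then, checking where it meets the axes: one y-axis crossing is at y = -2; one x-axis crossing is at x = -2.
Finally, matching integer coefficients to the picture gives p.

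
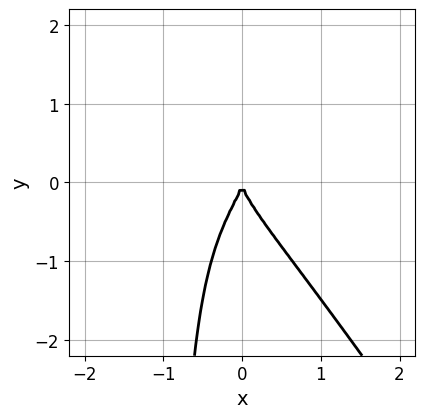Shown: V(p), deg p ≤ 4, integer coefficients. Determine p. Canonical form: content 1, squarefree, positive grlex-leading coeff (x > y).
The degree is 4 — the shape is more complex than any degree-3 curve.
From the visible intercepts: it meets the y-axis at y = 0 (among the integer gridlines); it crosses the x-axis at the gridline x = 0.
Solving for integer coefficients yields p as stated.

3*x^2*y^2 + 2*x*y^3 - 3*x^2*y + 2*y^3 + 2*x^2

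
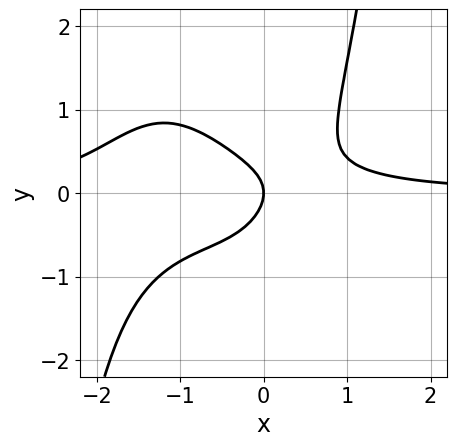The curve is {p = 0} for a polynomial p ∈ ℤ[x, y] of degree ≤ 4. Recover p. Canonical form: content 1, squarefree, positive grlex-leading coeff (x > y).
2*x^3*y + 3*x^2*y + x*y - 3*y^2 - 2*x

The degree is 4 — a generic line meets the curve in up to 4 points.
From the visible intercepts: one x-axis crossing is at x = 0; it meets the y-axis at y = 0 (among the integer gridlines).
The integer polynomial consistent with all of this is the stated p.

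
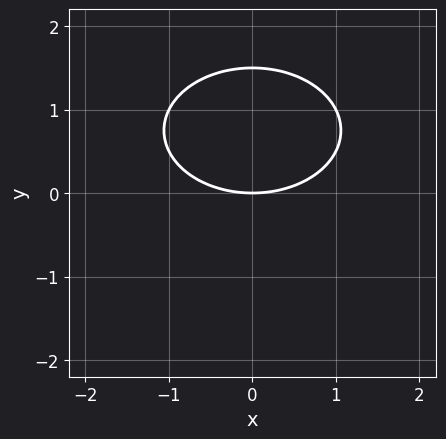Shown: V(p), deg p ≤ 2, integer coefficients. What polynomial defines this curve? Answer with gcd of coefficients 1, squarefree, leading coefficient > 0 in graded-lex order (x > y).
x^2 + 2*y^2 - 3*y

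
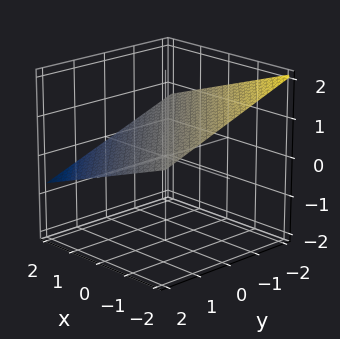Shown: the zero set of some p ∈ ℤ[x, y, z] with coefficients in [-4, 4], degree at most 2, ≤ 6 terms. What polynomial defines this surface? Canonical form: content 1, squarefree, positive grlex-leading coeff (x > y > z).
deg p = 1. Every cross-section is a straight line — this is a plane.
Against the integer gridlines: it crosses the x-axis at the gridline x = 2; it crosses the y-axis at the gridline y = 2.
Together with the visible shape, these determine p as stated.

x + y + 3*z - 2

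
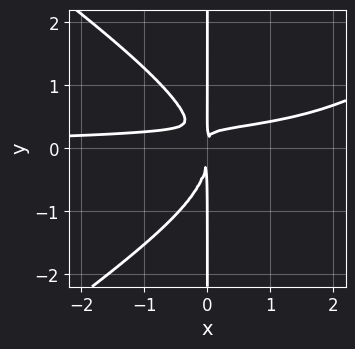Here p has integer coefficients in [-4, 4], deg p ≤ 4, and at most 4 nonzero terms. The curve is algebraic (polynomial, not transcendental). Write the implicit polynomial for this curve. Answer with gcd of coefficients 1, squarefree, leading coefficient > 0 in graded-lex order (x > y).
x^3*y - 2*x*y^3 - 3*x^2*y + x^2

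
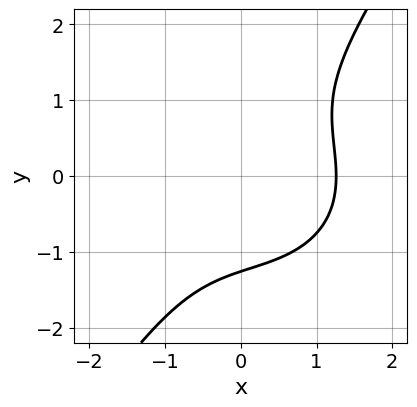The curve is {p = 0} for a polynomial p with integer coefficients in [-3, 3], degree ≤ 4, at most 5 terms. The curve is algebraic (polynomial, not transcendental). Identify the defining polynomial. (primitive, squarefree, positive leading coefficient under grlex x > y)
x^3 + x*y^2 - y^3 - 2

First, degree: the shape is more complex than any degree-2 curve, so deg p = 3.
Finally, matching integer coefficients to the picture gives p.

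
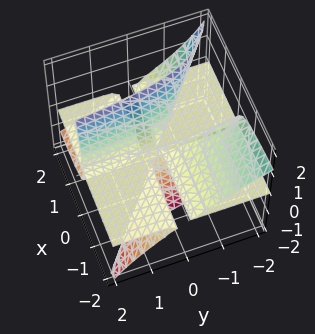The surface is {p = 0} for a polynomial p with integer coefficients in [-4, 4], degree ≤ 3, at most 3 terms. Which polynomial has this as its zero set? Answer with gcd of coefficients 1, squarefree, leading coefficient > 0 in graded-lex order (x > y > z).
2*x*y*z + 3*x*z^2 - z^3

There are 2 components. They look like related sheets of one shape, so recover p as a whole.
Degree: a generic line meets the surface in up to 3 points, so deg p = 3.
Against the integer gridlines: every point of the y-axis in the box is on the surface; the visible x-axis segment lies entirely on the surface; it crosses the z-axis at the gridline z = 0.
The integer polynomial consistent with all of this is the stated p.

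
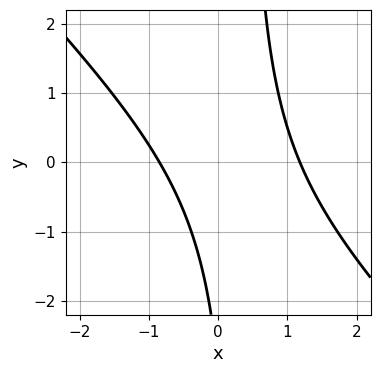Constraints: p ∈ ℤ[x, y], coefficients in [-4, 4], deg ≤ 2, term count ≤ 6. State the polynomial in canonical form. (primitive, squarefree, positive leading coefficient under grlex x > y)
3*x^2 + 3*x*y - x - y - 3

(a) Degree: the shape is more complex than any degree-1 curve, so deg p = 2.
(b) From the axis intercepts and sections: no y-intercept at any integer in the box.
(c) Together with the visible shape, these determine p as stated.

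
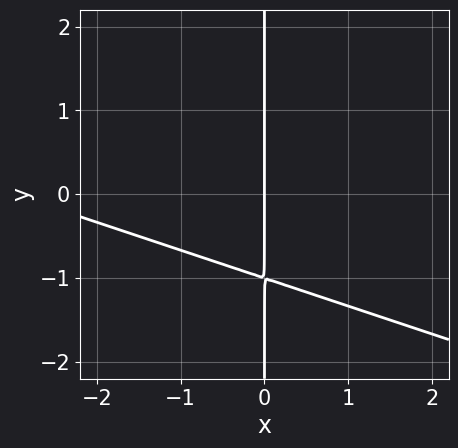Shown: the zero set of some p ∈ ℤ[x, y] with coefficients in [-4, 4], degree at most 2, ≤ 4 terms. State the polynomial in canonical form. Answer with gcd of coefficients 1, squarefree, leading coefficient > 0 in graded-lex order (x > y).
x^2 + 3*x*y + 3*x

1. The degree is 2 — a generic line meets the curve in up to 2 points.
2. Observable constraints: the visible y-axis segment lies entirely on the curve; one x-axis crossing is at x = 0.
3. Fitting integer coefficients to these (and the overall shape) gives p.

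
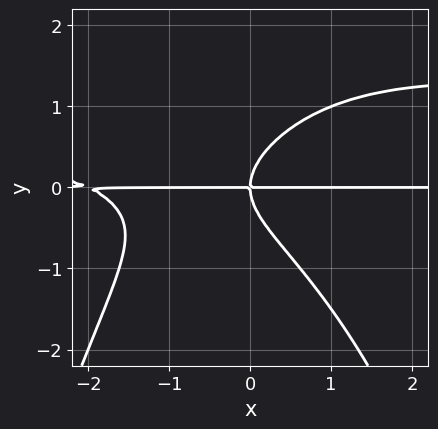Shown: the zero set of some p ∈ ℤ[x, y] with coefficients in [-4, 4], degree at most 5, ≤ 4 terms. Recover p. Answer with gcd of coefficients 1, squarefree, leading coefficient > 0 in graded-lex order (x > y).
1. Degree: no degree-3 curve has this shape, so deg p = 4.
2. From the axis intercepts and sections: every point of the x-axis in the box is on the curve; one y-axis crossing is at y = 0.
3. Putting this together gives p.

x^2*y^2 - x^2*y + 2*y^3 - 2*x*y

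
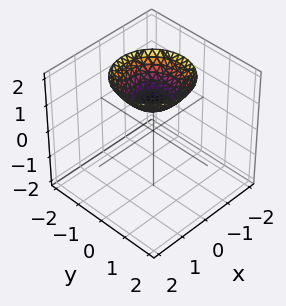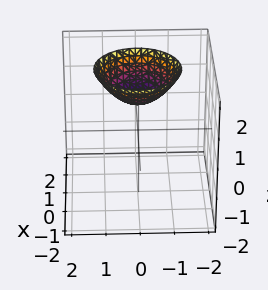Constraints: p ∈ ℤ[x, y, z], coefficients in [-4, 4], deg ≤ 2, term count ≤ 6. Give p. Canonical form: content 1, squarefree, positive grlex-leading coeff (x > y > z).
deg p = 2. A generic line meets the surface in up to 2 points.
Symmetries: rotational symmetry about the z-axis ⇒ p depends on x, y only through x² + y².
Against the integer gridlines: no x-intercept at any integer in the box; one z-axis crossing is at z = 1; a circular section at z = 2 has radius between 1 and 2; the surface avoids every integer y-axis point in the box.
These observations pin down the coefficients.

2*x^2 + 2*y^2 - 3*z + 3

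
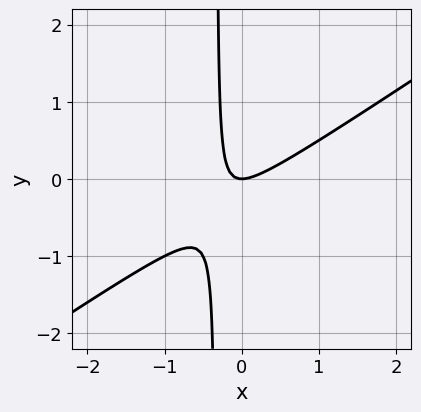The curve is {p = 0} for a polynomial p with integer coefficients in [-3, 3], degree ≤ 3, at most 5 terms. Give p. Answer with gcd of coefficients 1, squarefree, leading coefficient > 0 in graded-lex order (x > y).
2*x^2 - 3*x*y - y

(a) The degree is 2 — no degree-1 curve has this shape.
(b) Reading off the gridlines: one x-axis crossing is at x = 0; it meets the y-axis at y = 0 (among the integer gridlines).
(c) Together with the visible shape, these determine p as stated.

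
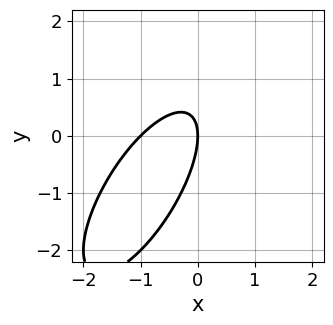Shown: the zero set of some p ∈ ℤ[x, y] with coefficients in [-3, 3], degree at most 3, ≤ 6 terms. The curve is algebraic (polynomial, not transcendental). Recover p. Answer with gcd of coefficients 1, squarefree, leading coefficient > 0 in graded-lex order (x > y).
2*x^2 - 2*x*y + y^2 + 2*x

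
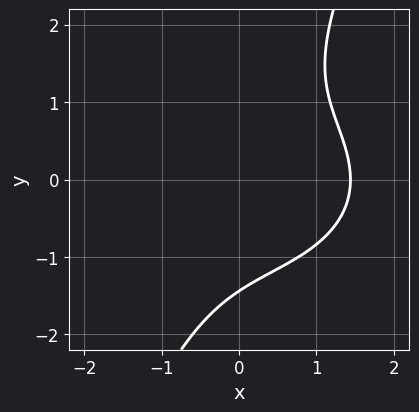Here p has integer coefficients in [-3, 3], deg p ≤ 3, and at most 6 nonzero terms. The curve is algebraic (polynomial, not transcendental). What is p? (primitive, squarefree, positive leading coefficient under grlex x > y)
x^3 + 2*x*y^2 - y^3 - 3

1. The degree is 3 — no degree-2 curve has this shape.
2. Matching integer coefficients to the picture gives p.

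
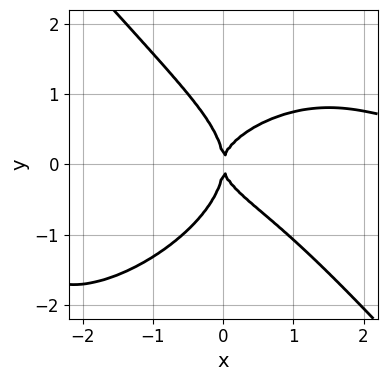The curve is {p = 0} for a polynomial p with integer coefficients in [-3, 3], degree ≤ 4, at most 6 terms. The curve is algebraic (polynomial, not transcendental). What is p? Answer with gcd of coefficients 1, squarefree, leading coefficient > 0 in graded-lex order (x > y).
First, degree: the shape is more complex than any degree-3 curve, so deg p = 4.
Then, reading off the gridlines: it crosses the x-axis at the gridline x = 0; one y-axis crossing is at y = 0.
Finally, putting this together gives p.

2*x^3*y - 2*x^2*y^2 + 3*y^4 + 3*x*y^2 - 3*x^2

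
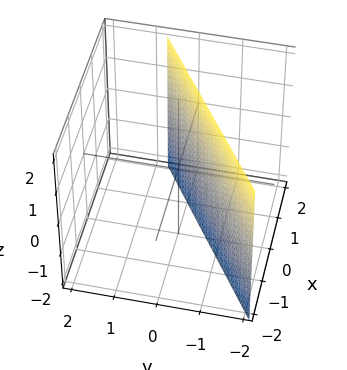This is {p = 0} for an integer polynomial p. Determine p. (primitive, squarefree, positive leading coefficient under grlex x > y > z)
First, deg p = 1. Every cross-section is a straight line — this is a plane.
Next, observable constraints: the surface avoids every integer z-axis point in the box; one x-axis crossing is at x = 1.
Finally, matching integer coefficients to the picture gives p.

2*x - 3*y - 2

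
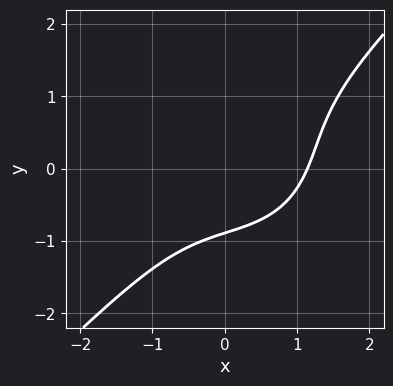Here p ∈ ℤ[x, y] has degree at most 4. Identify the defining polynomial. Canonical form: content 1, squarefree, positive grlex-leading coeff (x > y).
(a) deg p = 3. A generic line meets the curve in up to 3 points.
(b) The integer polynomial consistent with all of this is the stated p.

2*x^3 - 2*y^3 - 3*x*y + 2*y^2 - 3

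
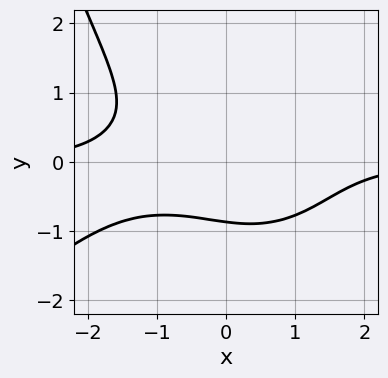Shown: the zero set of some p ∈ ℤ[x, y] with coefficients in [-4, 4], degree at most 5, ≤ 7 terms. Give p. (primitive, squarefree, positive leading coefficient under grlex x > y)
x^3*y - x^2*y^2 + 3*y^3 - x*y + 2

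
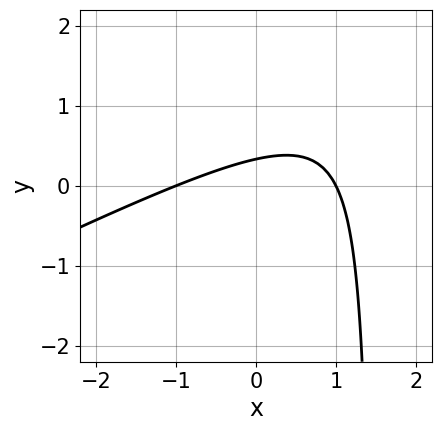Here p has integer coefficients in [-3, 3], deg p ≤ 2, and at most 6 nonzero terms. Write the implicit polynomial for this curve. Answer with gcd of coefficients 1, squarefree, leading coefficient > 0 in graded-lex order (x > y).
First, deg p = 2. No degree-1 curve has this shape.
Next, from the visible intercepts: among the integer gridlines, it crosses the x-axis at x ∈ {-1, 1}.
Finally, the integer polynomial consistent with all of this is the stated p.

x^2 - 2*x*y + 3*y - 1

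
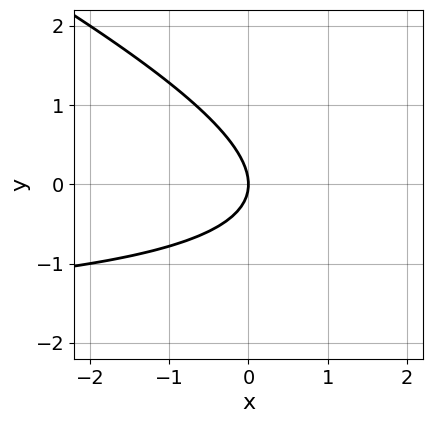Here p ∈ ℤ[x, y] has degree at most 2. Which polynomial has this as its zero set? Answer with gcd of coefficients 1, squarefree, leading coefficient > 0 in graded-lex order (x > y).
First, degree: a generic line meets the curve in up to 2 points, so deg p = 2.
Then, from the visible intercepts: it crosses the x-axis at the gridline x = 0; it crosses the y-axis at the gridline y = 0.
Finally, fitting integer coefficients to these (and the overall shape) gives p.

x*y + 2*y^2 + 2*x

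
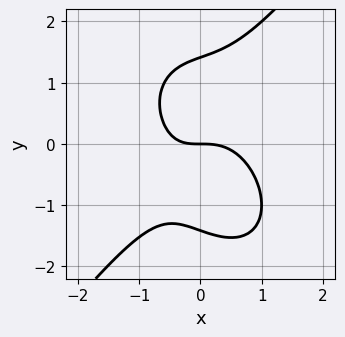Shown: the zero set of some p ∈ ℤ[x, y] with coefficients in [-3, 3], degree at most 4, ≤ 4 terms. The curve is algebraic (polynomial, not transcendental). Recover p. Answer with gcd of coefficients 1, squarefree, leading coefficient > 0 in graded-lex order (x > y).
1. The degree is 3 — the shape is more complex than any degree-2 curve.
2. Against the integer gridlines: it crosses the y-axis at the gridline y = 0; it crosses the x-axis at the gridline x = 0.
3. Together with the visible shape, these determine p as stated.

2*x^3 - y^3 + x*y + 2*y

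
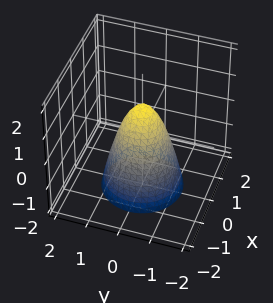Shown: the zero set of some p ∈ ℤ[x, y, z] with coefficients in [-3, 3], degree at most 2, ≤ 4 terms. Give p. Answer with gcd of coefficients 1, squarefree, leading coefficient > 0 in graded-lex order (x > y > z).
2*x^2 + 2*y^2 + z - 1

First, degree: no degree-1 surface has this shape, so deg p = 2.
Then, by symmetry, the z-axis is an axis of rotation, so x and y enter only as x² + y².
Then, from the axis intercepts and sections: it crosses the z-axis at the gridline z = 1; a circular section at z = 0 has radius between 0 and 1.
Finally, the integer polynomial consistent with all of this is the stated p.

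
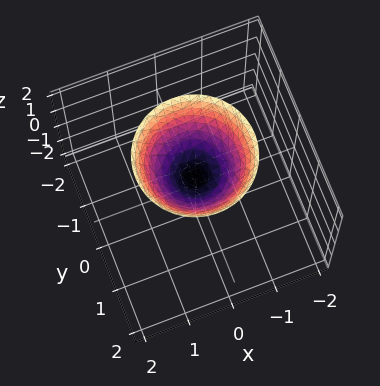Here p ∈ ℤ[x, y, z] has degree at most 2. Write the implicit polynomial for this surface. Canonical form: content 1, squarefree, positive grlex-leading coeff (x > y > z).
2*x^2 + 2*y^2 - 2*z + 1

(a) deg p = 2.
(b) Symmetries: rotational symmetry about the z-axis ⇒ p depends on x, y only through x² + y².
(c) Checking where it meets the axes: it misses every integer gridline on the x-axis; a circular section at z = 2 has radius between 1 and 2.
(d) Putting this together gives p.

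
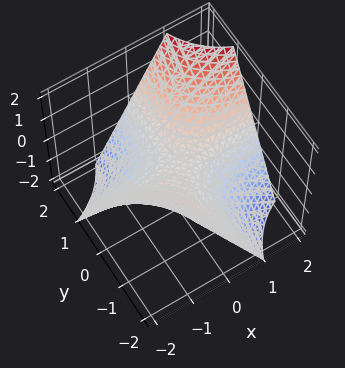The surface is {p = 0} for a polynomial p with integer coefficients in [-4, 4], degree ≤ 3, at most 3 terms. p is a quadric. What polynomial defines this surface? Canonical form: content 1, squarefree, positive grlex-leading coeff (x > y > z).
x*y - z

(a) deg p = 2. A saddle surface; a quadric.
(b) From the visible intercepts: it meets the z-axis at z = 0 (among the integer gridlines); the visible x-axis segment lies entirely on the surface; every point of the y-axis in the box is on the surface.
(c) Matching integer coefficients to the picture gives p.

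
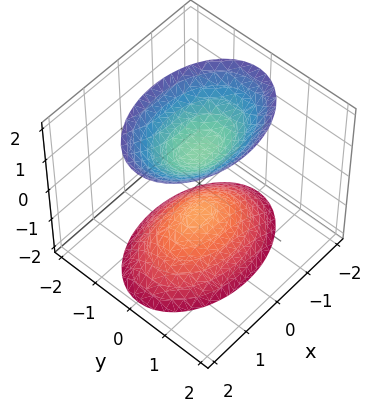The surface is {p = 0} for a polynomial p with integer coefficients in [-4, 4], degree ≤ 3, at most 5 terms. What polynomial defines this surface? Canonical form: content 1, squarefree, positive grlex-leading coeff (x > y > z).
x^2 + 2*y^2 - z^2 + 1

(a) I count 2 distinct pieces.
(b) Degree: two separate bowl-shaped sheets opening away from each other; a quadric, so deg p = 2.
(c) Symmetries: it's symmetric under x → −x, forcing even powers of x; it's symmetric under z → −z, forcing even powers of z; mirror symmetry y ↦ −y ⇒ only even powers of y.
(d) Checking where it meets the axes: no y-intercept at any integer in the box; no x-intercept at any integer in the box; among the integer gridlines, it crosses the z-axis at z ∈ {-1, 1}.
(e) The integer polynomial consistent with all of this is the stated p.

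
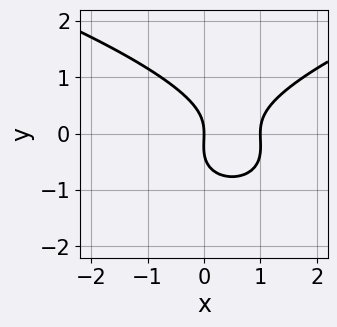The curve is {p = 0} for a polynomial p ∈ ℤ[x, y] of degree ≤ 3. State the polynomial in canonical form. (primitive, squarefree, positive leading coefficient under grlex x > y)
Degree: the shape is more complex than any degree-2 curve, so deg p = 3.
Against the integer gridlines: the x-axis gridline crossings are at x ∈ {0, 1}; one y-axis crossing is at y = 0.
Assembling these constraints gives the stated polynomial.

3*y^3 - 3*x^2 + y^2 + 3*x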